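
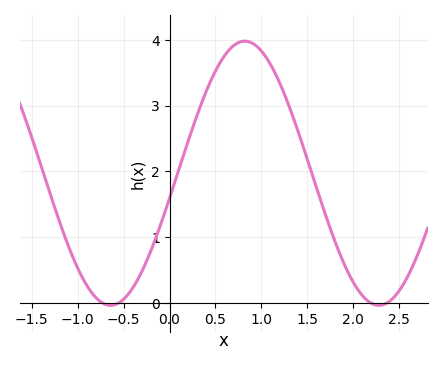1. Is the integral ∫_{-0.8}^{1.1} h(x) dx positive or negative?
positive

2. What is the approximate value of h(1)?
3.83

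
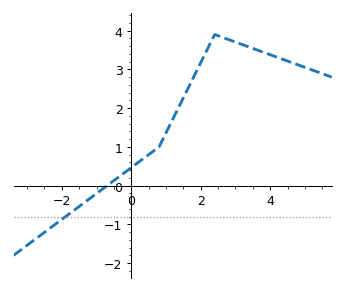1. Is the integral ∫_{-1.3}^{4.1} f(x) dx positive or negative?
positive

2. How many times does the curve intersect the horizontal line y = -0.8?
1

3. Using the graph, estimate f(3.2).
3.64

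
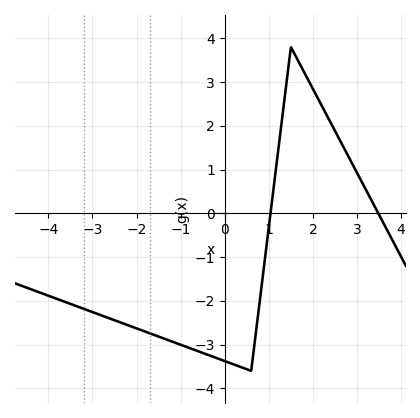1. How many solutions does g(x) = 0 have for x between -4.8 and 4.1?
2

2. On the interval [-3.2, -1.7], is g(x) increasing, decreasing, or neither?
decreasing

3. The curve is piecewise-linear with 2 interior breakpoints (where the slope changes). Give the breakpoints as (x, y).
(0.6, -3.6); (1.5, 3.8)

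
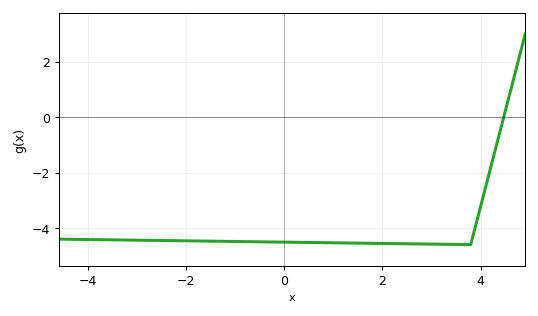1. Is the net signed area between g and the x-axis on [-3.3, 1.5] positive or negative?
negative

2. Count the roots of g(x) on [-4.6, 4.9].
1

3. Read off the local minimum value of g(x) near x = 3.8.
-4.6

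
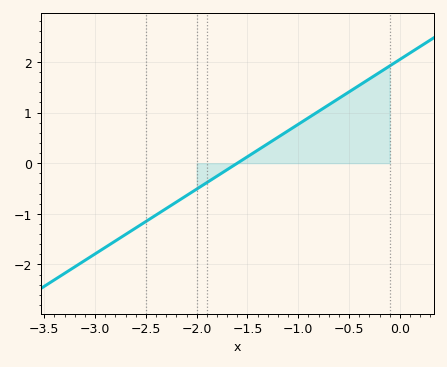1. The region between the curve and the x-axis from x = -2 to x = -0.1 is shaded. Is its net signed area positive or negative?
positive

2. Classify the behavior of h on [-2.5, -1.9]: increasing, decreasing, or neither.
increasing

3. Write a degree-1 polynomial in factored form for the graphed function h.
y = 1.28(x + 1.6)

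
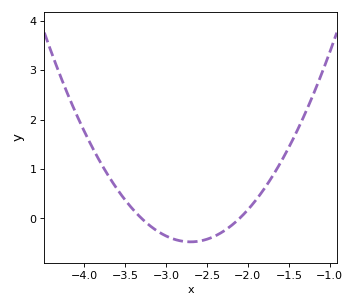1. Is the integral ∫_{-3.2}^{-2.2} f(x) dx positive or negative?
negative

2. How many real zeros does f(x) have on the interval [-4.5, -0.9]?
2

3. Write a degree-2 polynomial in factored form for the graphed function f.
y = 1.33(x + 3.3)(x + 2.1)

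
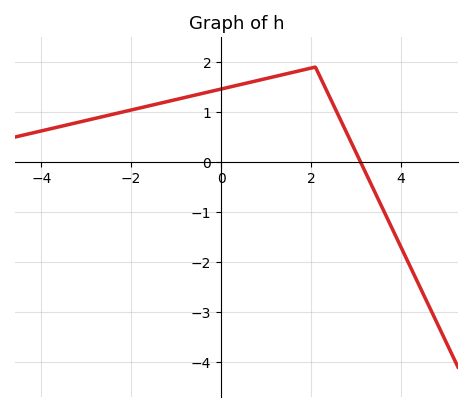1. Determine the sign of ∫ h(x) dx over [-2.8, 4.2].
positive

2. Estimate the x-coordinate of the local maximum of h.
2.1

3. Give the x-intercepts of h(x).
3.1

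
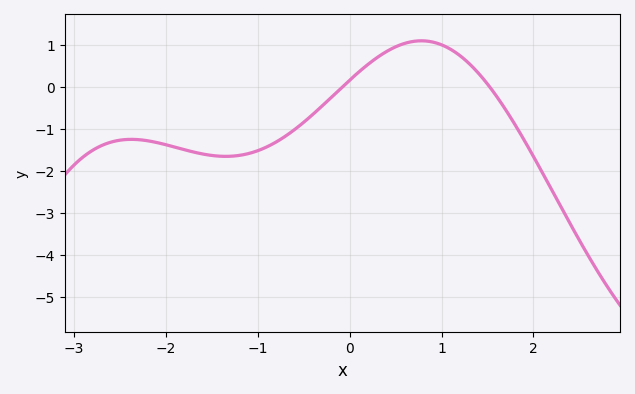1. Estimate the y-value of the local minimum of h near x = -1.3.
-1.7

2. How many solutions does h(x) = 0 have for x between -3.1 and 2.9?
2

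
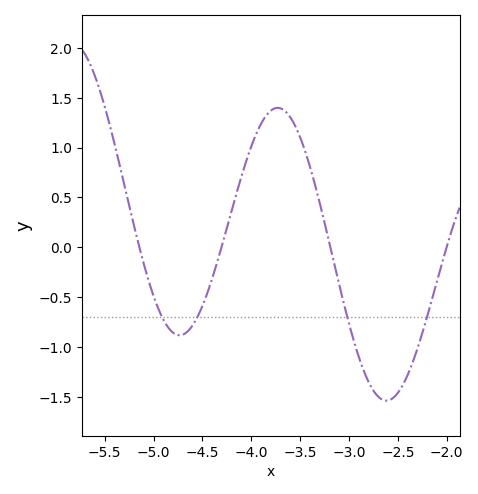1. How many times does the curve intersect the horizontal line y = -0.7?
4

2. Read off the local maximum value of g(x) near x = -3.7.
1.4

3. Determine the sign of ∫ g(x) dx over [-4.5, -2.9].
positive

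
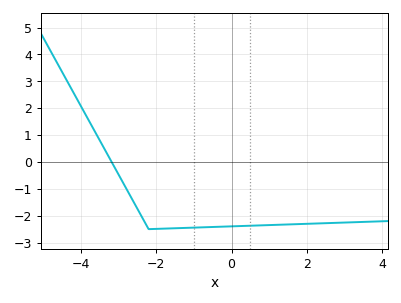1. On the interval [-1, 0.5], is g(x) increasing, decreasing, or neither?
increasing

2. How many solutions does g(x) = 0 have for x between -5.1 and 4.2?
1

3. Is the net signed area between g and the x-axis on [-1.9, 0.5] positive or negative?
negative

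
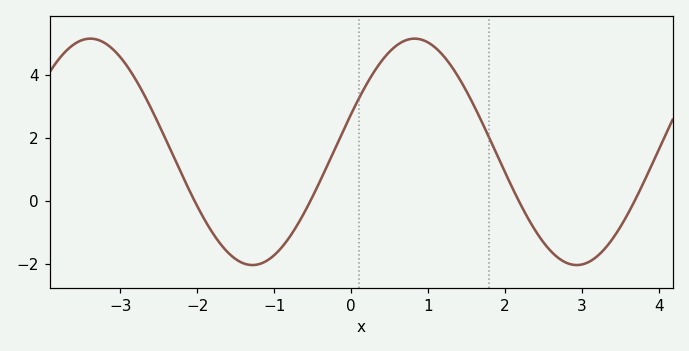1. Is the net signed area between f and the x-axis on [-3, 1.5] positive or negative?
positive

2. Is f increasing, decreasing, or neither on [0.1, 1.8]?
neither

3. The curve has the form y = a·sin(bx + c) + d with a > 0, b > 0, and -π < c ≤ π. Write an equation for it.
y = 3.59sin(1.49x + 0.34) + 1.55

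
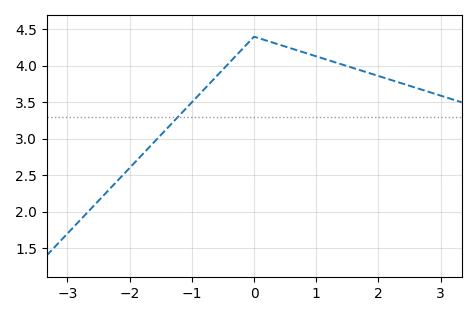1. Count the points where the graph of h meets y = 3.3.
1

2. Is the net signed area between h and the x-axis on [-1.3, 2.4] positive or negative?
positive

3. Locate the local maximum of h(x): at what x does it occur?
0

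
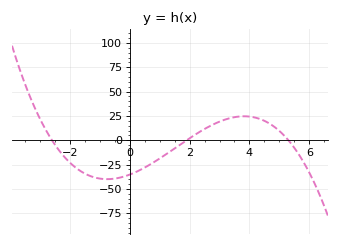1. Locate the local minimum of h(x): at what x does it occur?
-0.8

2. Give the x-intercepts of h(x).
-2.6, 1.8, 5.4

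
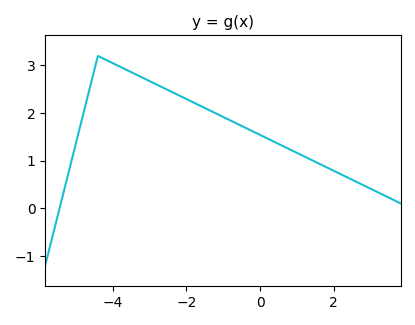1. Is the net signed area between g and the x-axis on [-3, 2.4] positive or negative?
positive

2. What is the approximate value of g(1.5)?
0.975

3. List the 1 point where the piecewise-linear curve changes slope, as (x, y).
(-4.4, 3.2)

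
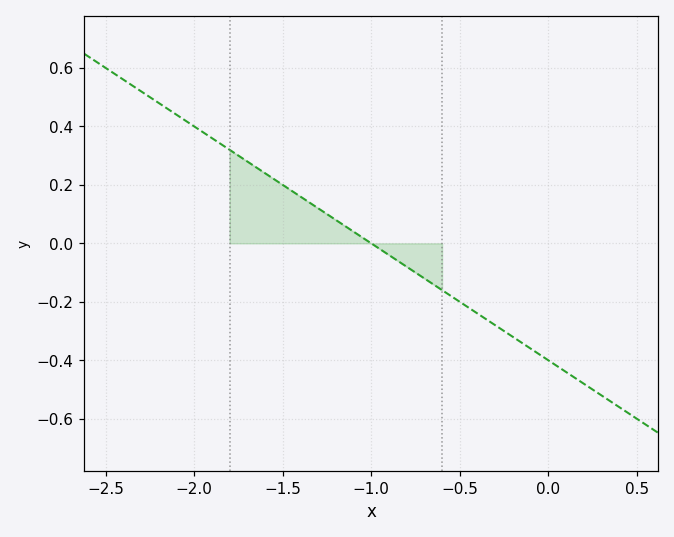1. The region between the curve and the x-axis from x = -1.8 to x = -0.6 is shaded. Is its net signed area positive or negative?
positive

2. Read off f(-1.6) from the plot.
0.24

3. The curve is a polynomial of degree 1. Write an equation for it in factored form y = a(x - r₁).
y = -0.4(x + 1)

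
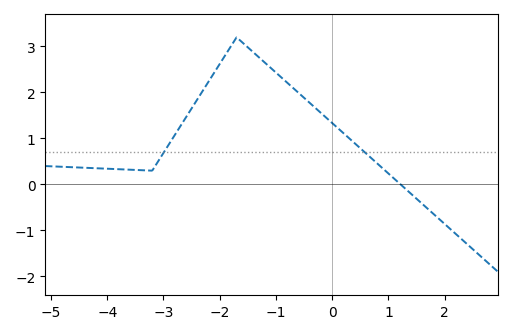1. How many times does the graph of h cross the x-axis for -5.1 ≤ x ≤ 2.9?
1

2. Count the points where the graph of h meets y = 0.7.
2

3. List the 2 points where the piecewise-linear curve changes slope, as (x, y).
(-3.2, 0.3); (-1.7, 3.2)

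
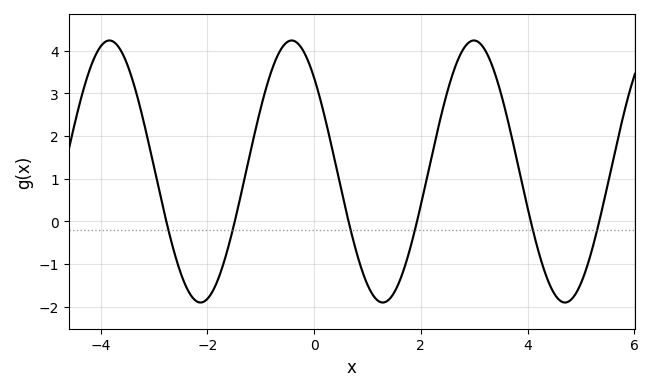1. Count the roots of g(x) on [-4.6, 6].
6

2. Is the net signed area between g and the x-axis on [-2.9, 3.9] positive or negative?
positive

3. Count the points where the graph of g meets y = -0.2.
6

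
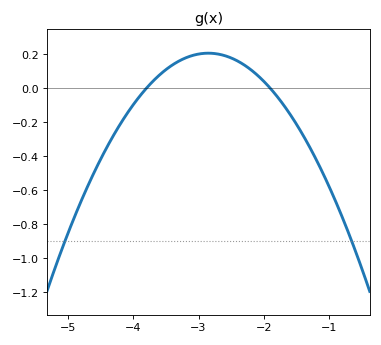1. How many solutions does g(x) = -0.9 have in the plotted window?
2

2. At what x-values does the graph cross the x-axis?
-3.8, -1.9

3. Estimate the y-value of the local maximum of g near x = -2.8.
0.2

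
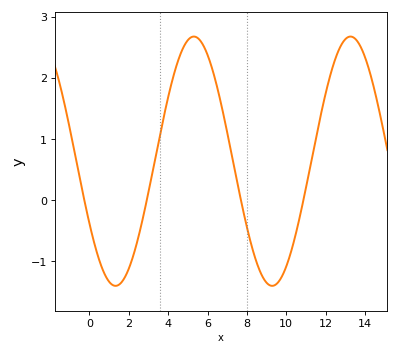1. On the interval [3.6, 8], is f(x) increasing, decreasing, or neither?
neither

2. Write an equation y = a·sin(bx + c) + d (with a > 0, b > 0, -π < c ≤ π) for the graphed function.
y = 2.04sin(0.79x - 2.6) + 0.64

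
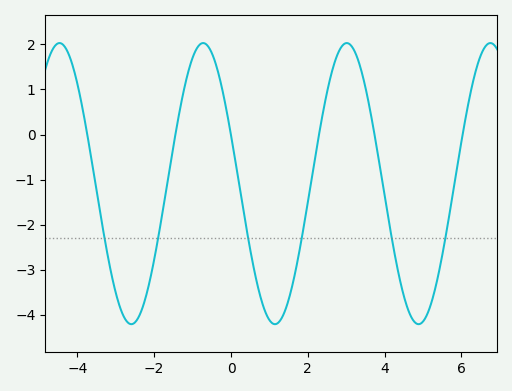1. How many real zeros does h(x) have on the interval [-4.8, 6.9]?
6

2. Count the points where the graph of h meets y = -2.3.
6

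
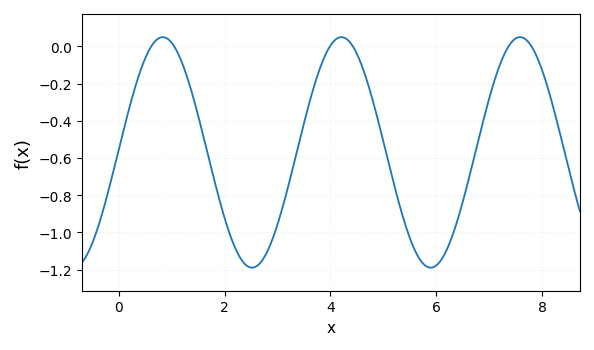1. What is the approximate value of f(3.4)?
-0.527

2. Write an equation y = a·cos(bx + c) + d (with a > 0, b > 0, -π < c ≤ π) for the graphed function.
y = 0.62cos(1.86x - 1.54) - 0.57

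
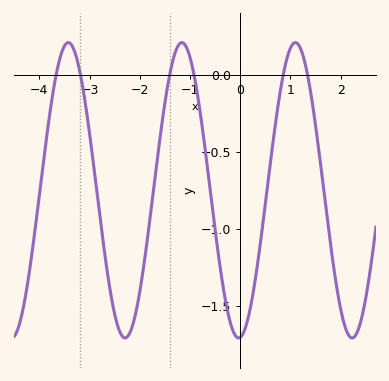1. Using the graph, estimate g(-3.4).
0.208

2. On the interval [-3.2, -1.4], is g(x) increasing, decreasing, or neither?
neither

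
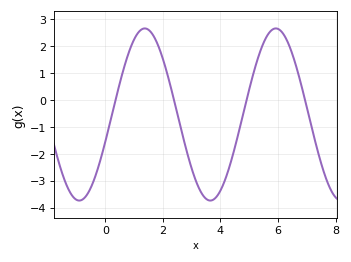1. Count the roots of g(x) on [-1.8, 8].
4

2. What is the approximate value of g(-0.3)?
-2.68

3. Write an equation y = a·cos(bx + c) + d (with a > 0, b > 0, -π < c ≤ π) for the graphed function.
y = 3.2cos(1.38x - 1.89) - 0.54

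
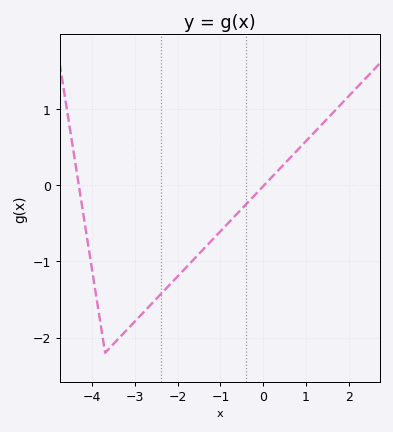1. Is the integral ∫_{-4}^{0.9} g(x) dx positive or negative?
negative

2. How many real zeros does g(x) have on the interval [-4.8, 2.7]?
2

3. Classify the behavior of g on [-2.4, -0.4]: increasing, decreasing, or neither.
increasing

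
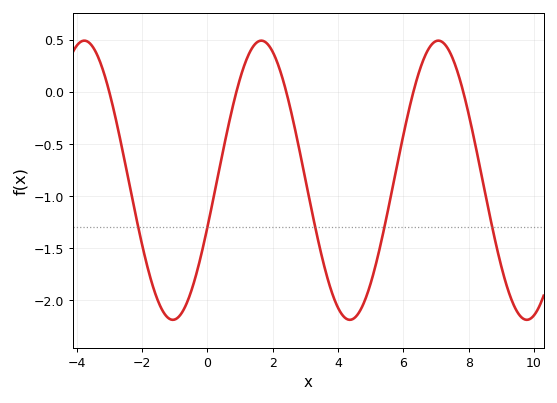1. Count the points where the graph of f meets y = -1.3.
5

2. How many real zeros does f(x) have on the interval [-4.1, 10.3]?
5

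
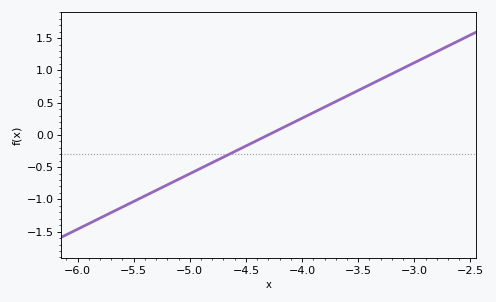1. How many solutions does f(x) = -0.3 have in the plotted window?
1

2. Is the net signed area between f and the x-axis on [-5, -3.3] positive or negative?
positive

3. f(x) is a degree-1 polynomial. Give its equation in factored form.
y = 0.86(x + 4.3)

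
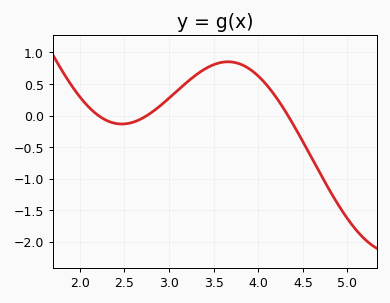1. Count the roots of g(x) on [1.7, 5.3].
3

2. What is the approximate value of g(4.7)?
-0.935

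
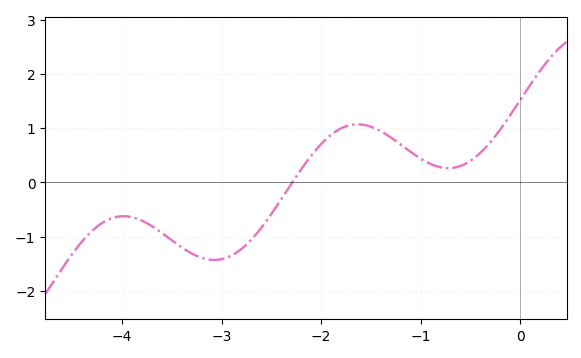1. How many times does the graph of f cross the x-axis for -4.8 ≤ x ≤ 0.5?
1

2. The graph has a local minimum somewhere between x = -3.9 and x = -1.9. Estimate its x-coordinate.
-3.07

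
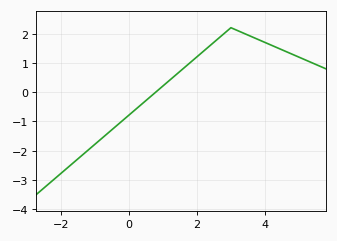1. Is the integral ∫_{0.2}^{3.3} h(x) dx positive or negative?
positive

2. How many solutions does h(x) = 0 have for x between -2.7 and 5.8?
1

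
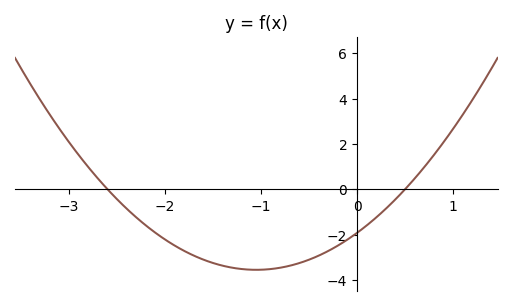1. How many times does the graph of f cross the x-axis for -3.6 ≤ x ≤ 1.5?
2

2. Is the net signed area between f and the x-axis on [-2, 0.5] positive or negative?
negative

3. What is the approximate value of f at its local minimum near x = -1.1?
-3.56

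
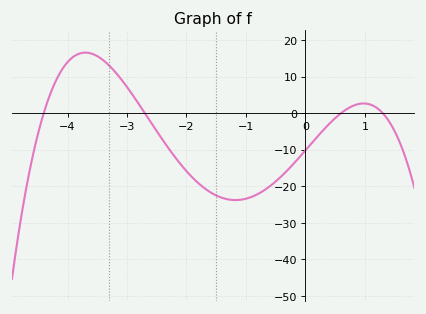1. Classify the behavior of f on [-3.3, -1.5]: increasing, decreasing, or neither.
decreasing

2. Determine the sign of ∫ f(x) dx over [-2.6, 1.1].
negative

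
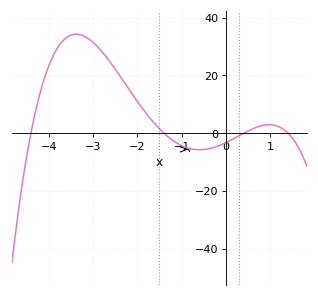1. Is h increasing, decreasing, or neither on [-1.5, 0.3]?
neither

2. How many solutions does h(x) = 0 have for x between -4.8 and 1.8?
4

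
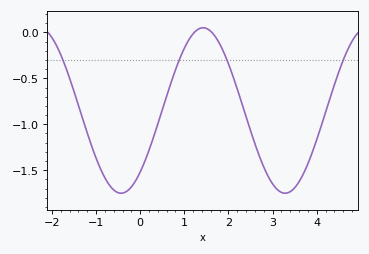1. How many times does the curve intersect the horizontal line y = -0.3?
4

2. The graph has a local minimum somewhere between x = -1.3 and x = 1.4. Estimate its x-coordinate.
-0.431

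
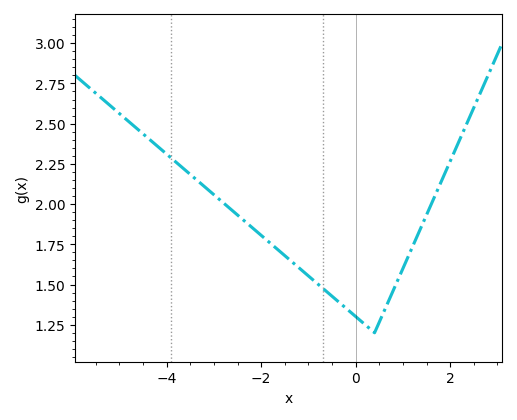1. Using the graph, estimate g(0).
1.3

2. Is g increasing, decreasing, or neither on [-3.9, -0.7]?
decreasing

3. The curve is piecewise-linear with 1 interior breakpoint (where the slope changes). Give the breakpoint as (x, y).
(0.4, 1.2)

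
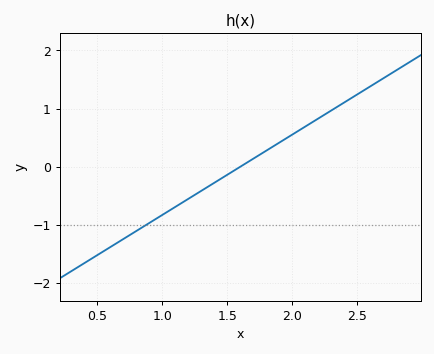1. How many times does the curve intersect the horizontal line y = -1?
1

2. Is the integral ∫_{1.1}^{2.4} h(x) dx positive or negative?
positive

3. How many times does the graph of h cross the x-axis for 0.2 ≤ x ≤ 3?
1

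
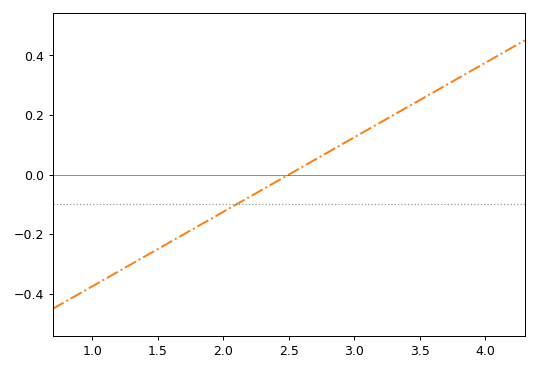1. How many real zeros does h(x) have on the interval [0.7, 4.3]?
1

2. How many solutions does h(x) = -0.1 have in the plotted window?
1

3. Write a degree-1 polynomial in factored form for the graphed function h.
y = 0.25(x - 2.5)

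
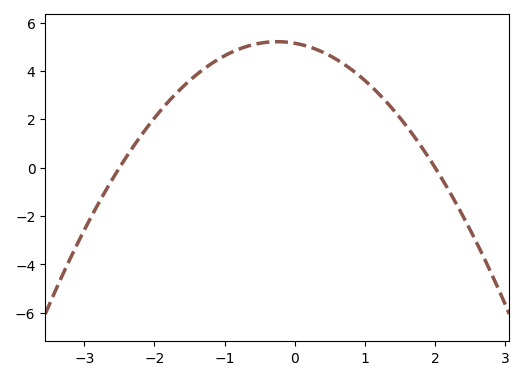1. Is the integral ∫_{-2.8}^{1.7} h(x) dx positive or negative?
positive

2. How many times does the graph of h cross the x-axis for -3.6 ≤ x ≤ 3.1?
2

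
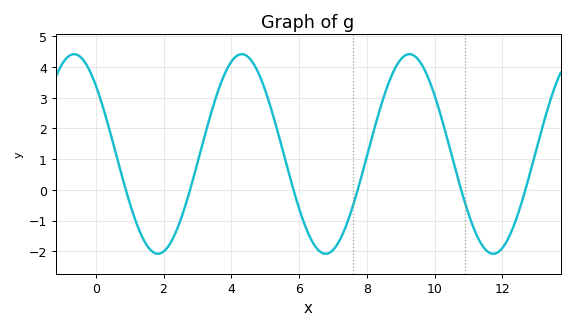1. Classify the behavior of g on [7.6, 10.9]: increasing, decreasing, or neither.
neither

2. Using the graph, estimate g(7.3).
-1.4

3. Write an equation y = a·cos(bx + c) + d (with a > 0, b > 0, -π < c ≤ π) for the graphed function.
y = 3.25cos(1.27x + 0.812) + 1.17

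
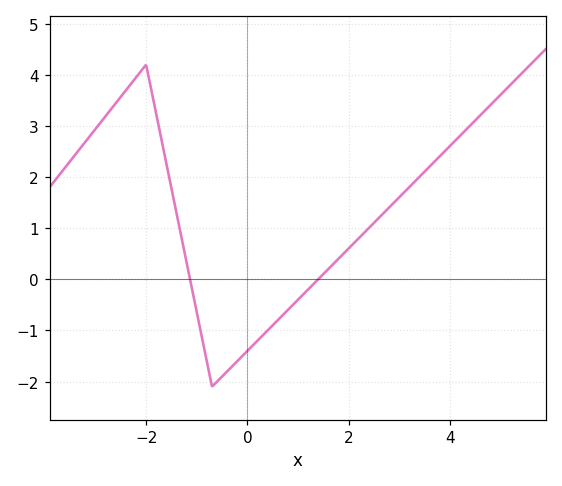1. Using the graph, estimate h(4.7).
3.31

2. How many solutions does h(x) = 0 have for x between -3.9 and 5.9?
2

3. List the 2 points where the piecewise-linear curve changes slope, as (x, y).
(-2, 4.2); (-0.7, -2.1)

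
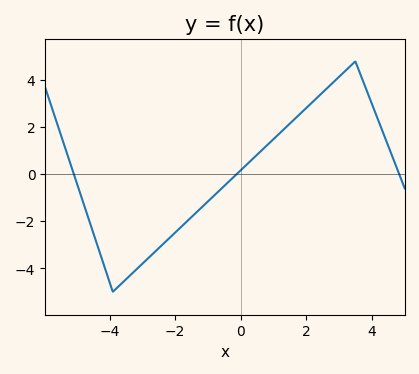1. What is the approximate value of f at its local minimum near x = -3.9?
-5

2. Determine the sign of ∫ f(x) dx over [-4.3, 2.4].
negative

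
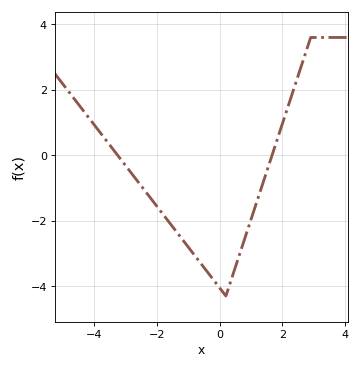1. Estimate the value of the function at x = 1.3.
-1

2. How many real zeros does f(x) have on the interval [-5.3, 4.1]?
2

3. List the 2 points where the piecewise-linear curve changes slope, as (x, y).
(0.2, -4.3); (2.9, 3.6)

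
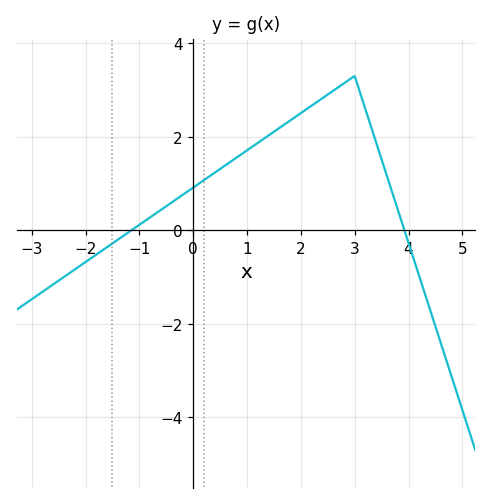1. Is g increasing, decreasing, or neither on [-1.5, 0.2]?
increasing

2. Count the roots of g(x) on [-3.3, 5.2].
2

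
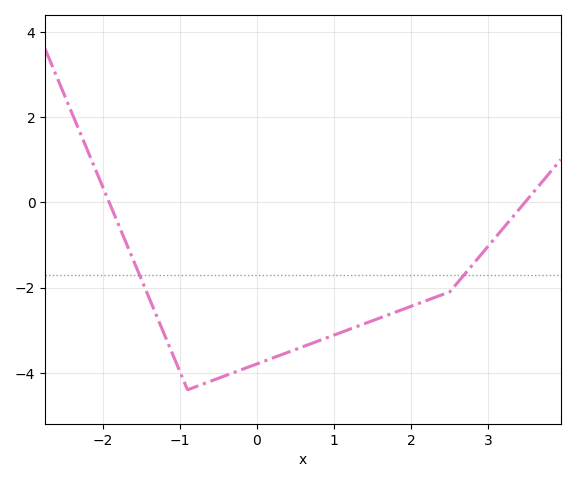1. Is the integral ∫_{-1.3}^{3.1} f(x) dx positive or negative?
negative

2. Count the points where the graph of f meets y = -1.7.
2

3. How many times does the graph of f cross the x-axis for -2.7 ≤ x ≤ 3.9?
2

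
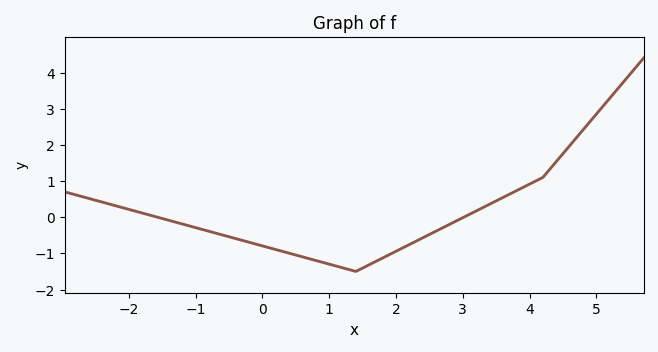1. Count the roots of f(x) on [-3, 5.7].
2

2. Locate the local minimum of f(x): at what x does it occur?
1.4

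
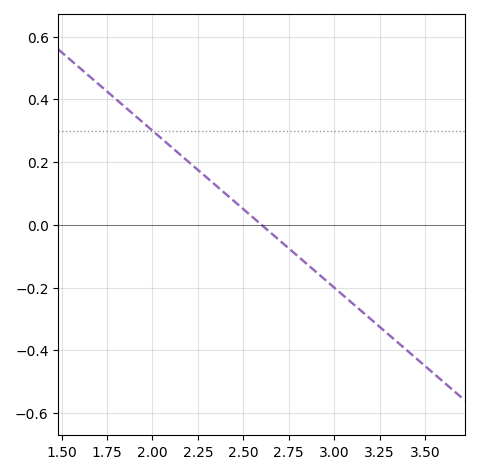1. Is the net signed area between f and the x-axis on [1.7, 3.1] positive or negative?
positive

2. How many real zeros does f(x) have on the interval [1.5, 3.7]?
1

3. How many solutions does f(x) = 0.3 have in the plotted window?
1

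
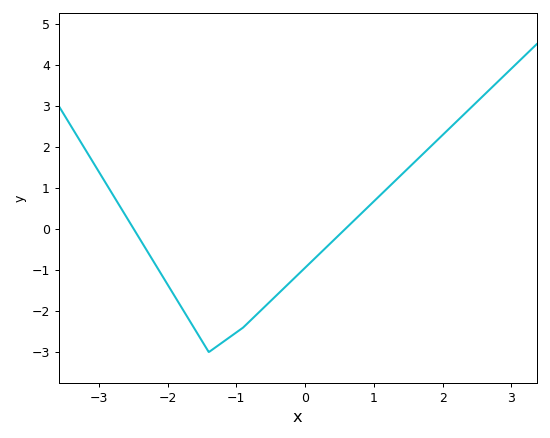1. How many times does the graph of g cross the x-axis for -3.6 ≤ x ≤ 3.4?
2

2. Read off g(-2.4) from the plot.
-0.3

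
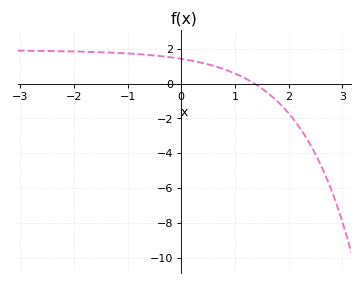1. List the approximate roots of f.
1.37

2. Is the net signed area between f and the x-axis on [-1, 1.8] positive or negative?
positive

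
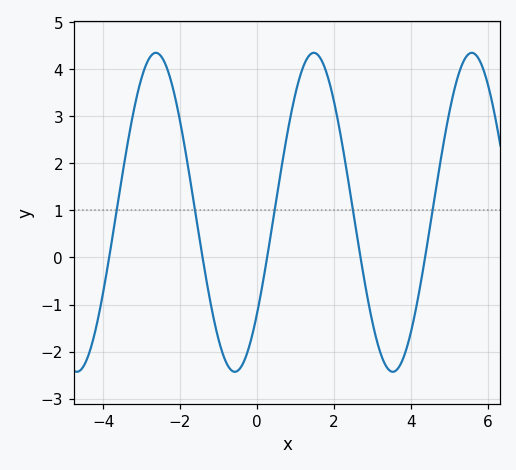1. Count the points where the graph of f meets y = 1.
5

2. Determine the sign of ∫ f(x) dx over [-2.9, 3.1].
positive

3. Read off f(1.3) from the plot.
4.2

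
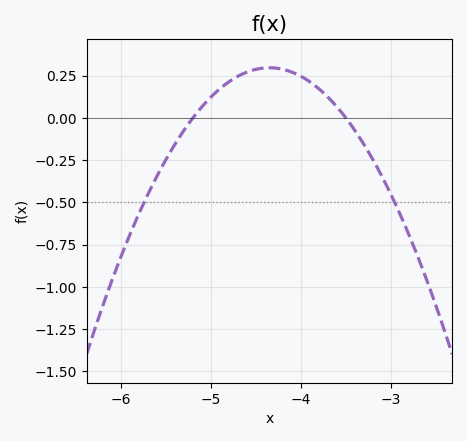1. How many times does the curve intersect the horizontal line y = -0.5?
2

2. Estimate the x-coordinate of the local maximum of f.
-4.3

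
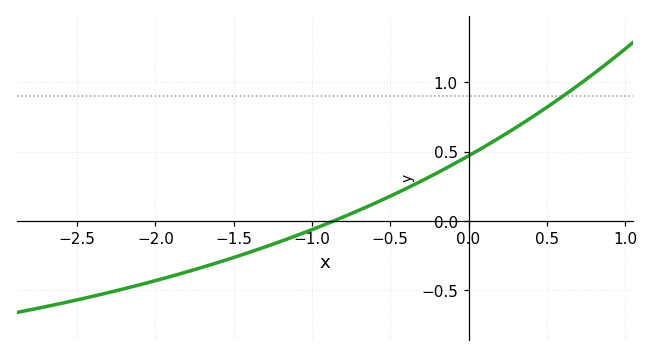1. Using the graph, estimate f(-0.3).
0.289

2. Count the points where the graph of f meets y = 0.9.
1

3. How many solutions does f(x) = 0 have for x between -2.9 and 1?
1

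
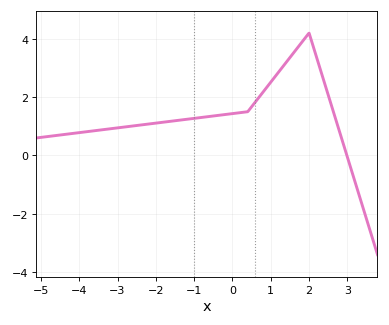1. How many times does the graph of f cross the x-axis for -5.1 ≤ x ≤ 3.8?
1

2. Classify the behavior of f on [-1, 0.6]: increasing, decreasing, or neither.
increasing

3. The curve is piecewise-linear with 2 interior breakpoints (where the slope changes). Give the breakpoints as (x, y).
(0.4, 1.5); (2, 4.2)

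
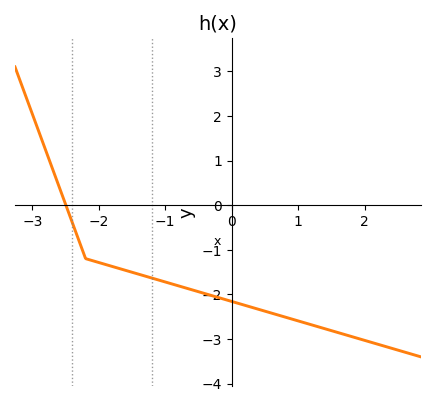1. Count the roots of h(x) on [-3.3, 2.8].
1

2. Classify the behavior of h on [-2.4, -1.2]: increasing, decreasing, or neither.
decreasing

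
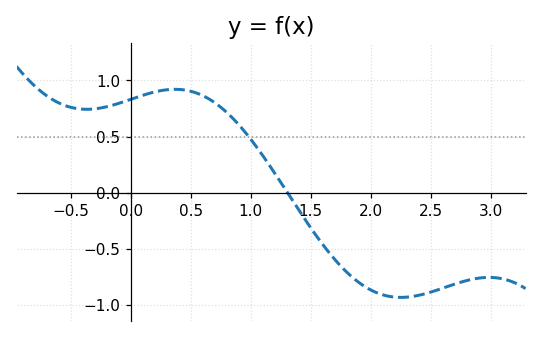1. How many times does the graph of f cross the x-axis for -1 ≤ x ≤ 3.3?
1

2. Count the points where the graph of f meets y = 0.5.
1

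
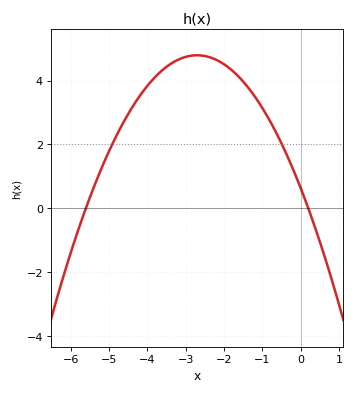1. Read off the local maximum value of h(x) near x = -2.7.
4.8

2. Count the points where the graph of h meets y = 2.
2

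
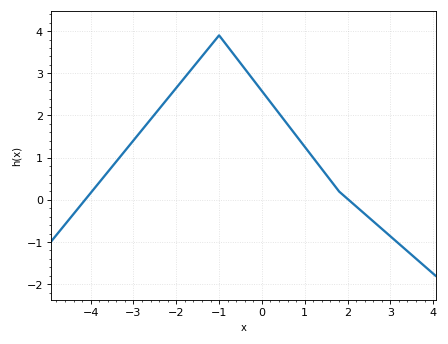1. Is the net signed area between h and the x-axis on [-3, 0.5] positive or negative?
positive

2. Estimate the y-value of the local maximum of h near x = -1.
3.9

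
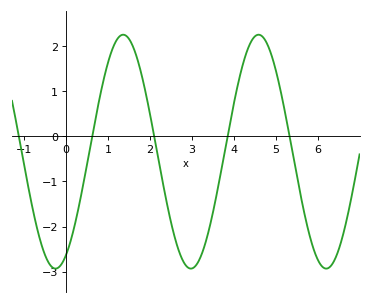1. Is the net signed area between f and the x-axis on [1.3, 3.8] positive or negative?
negative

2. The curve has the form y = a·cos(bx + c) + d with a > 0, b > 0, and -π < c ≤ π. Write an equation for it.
y = 2.59cos(1.95x - 2.66) - 0.34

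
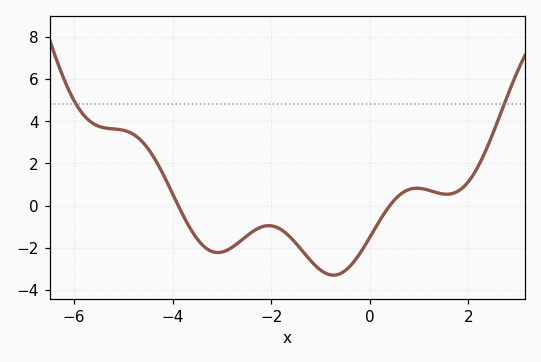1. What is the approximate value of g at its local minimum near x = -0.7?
-3.4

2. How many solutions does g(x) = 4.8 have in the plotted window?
2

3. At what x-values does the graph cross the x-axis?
-3.8, 0.4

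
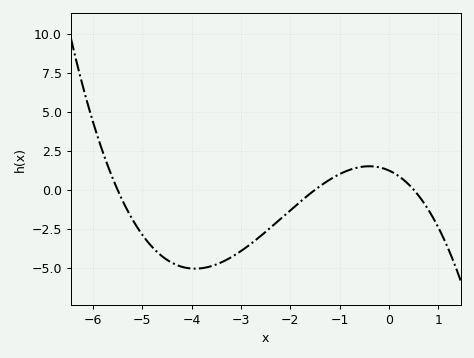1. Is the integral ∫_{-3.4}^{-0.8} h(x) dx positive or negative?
negative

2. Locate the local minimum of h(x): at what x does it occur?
-3.93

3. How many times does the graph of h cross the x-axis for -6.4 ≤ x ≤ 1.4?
3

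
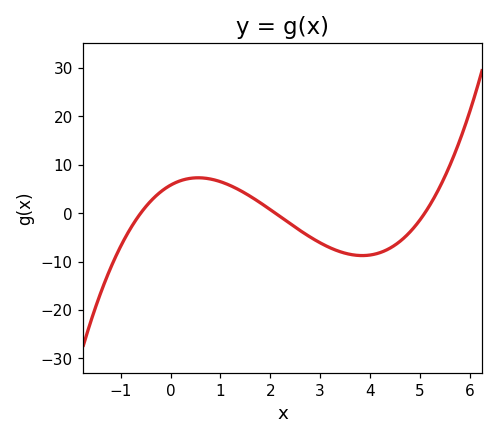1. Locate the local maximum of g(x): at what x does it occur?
0.6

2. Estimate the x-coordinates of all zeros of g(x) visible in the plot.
-0.6, 2, 5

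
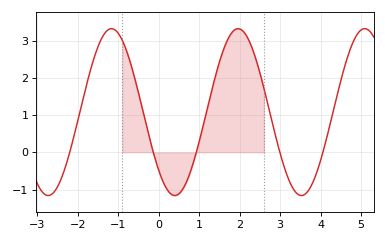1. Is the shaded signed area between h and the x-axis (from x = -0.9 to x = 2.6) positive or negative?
positive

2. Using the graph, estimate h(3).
-0.028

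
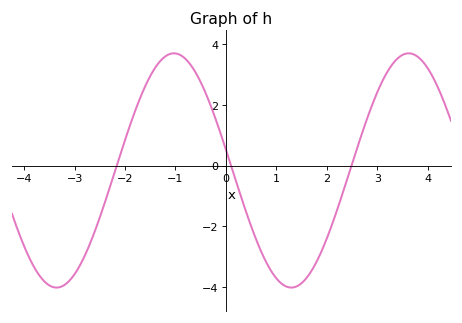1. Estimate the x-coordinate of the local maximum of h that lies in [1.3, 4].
3.6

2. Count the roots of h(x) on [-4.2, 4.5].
3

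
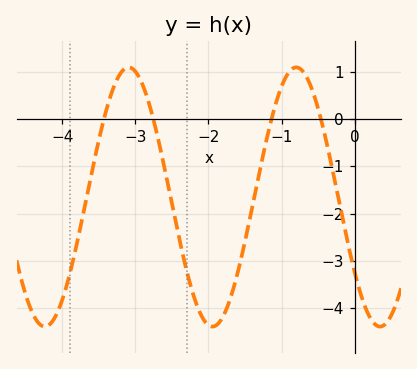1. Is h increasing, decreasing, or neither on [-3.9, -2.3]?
neither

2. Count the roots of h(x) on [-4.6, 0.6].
4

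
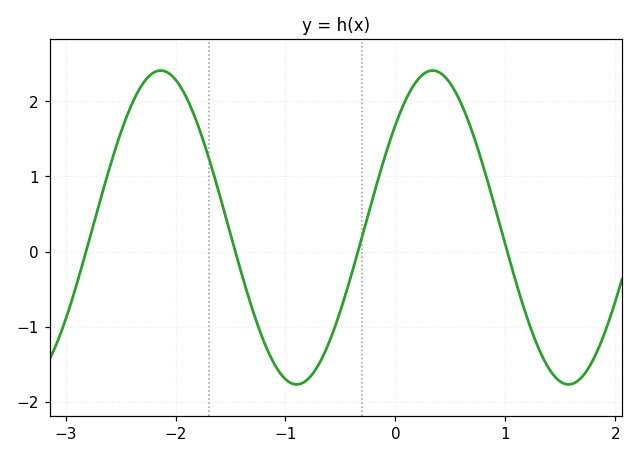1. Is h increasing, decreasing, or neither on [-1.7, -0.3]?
neither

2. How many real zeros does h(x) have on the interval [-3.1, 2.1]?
4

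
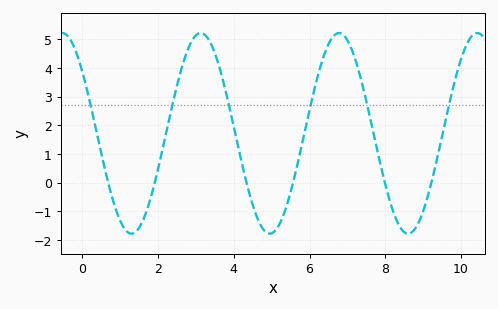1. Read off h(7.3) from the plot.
3.9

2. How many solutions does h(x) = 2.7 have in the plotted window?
6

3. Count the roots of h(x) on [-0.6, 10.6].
6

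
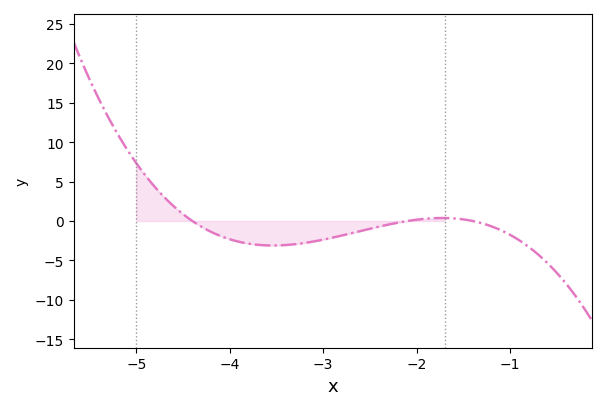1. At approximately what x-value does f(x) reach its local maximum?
-1.73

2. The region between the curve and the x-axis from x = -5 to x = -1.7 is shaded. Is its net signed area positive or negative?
negative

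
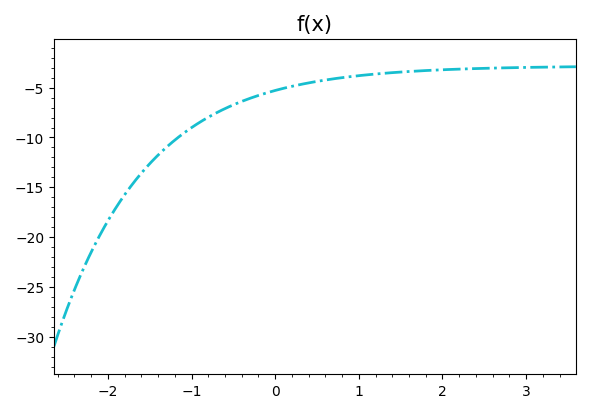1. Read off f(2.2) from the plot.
-3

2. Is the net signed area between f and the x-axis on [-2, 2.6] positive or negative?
negative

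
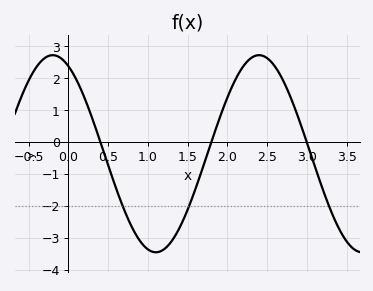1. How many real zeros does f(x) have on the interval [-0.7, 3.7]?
3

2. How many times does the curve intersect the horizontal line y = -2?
3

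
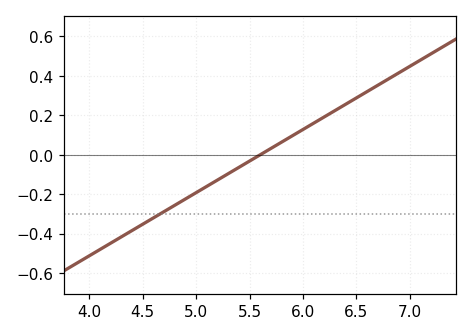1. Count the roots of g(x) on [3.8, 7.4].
1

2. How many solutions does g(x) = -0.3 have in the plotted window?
1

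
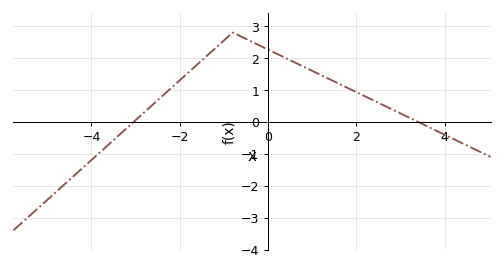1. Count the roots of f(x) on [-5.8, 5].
2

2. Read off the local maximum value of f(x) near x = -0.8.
2.8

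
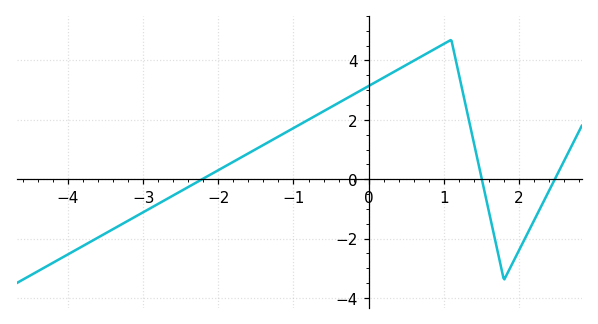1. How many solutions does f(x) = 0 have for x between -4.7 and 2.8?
3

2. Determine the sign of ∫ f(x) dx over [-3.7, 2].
positive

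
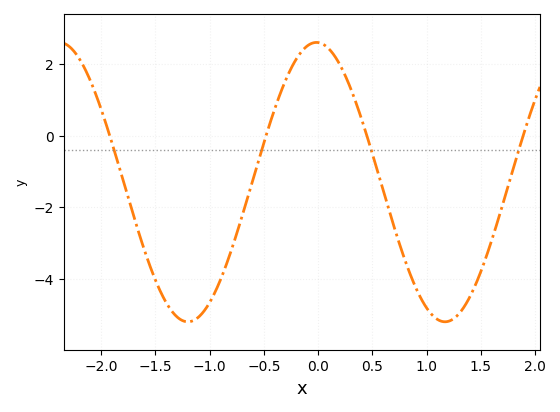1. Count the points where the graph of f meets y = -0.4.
4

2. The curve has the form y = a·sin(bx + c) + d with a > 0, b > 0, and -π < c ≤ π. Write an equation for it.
y = 3.91sin(2.65x + 1.61) - 1.3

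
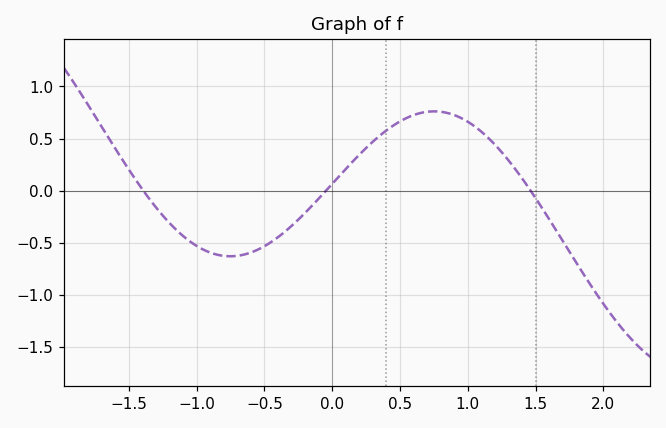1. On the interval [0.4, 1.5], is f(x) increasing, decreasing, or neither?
neither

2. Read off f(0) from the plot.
0.05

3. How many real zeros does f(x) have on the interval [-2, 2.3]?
3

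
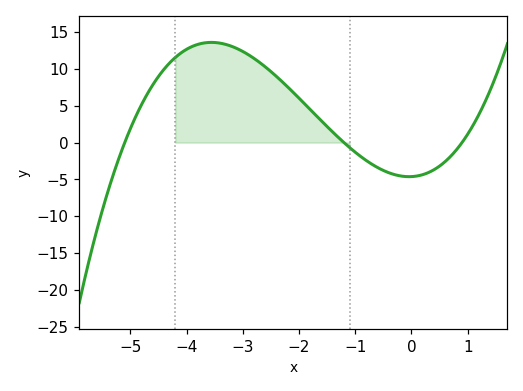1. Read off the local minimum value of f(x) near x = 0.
-4.63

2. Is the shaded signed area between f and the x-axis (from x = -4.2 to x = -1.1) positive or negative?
positive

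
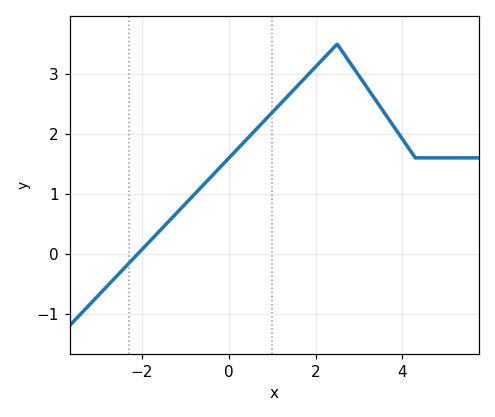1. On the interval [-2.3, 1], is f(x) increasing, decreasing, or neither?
increasing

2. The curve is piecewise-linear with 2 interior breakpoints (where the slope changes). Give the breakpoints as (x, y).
(2.5, 3.5); (4.3, 1.6)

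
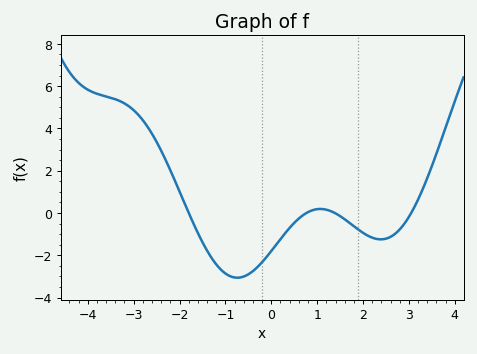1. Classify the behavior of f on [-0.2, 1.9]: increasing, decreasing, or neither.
neither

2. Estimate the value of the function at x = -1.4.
-1.78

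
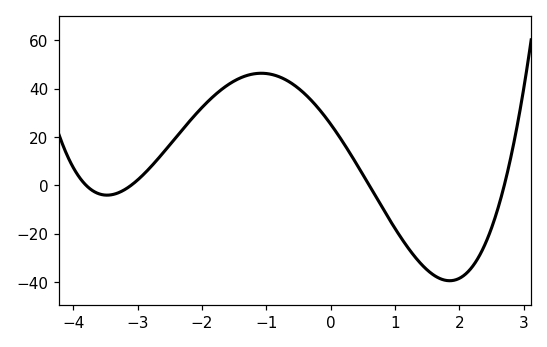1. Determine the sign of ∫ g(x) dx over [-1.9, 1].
positive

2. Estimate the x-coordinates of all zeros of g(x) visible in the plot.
-3.8, -3.1, 0.6, 2.7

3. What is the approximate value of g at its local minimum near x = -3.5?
-4.08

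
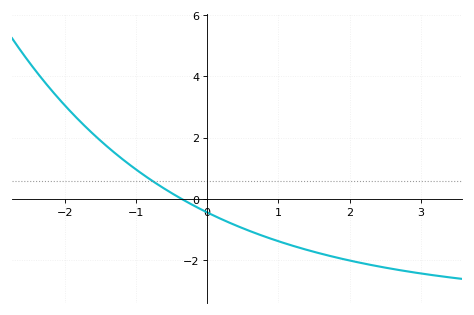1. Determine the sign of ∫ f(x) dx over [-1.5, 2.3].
negative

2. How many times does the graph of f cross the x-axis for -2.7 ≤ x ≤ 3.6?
1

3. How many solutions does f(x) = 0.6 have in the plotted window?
1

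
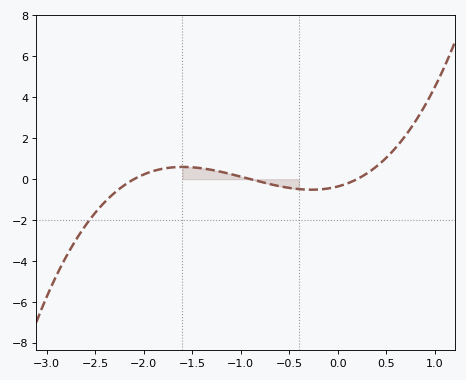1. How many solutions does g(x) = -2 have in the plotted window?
1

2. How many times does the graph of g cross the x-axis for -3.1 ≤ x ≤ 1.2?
3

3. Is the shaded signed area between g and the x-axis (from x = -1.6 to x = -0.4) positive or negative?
positive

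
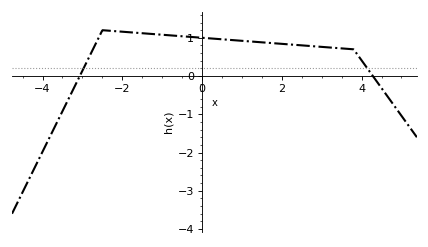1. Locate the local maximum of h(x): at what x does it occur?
-2.4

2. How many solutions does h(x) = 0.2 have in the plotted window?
2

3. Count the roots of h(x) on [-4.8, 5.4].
2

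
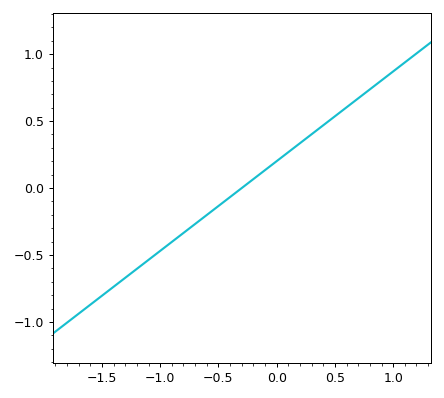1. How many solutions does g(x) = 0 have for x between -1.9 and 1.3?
1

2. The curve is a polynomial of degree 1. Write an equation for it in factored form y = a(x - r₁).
y = 0.67(x + 0.3)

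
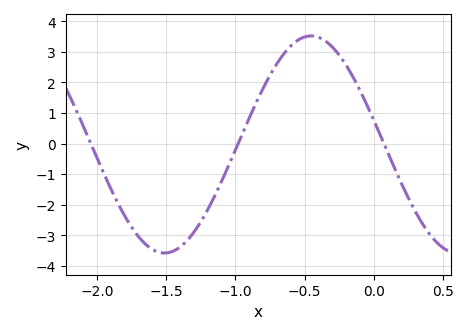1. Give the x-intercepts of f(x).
-2.04, -0.981, 0.071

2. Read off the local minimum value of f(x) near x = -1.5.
-3.58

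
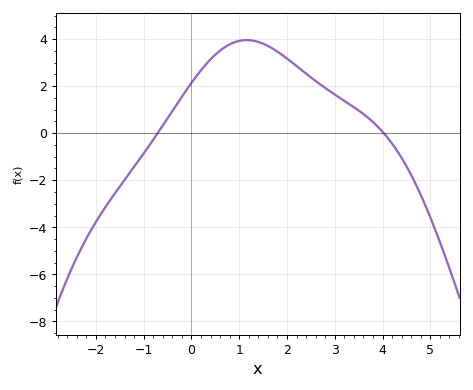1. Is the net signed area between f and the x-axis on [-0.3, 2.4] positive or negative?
positive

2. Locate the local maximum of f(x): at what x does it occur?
1.15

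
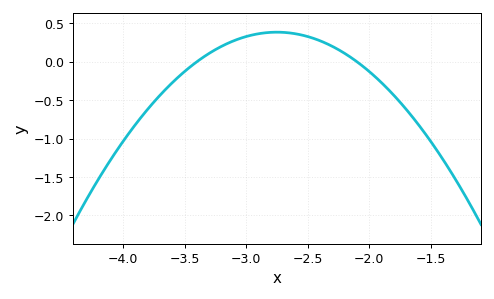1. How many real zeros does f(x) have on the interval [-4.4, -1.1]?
2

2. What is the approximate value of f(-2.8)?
0.4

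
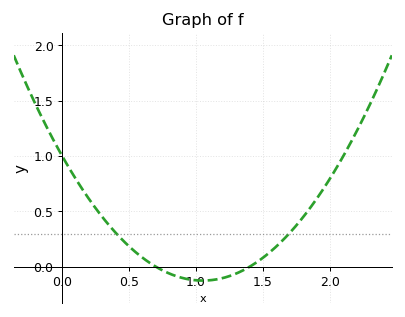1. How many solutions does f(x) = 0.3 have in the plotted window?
2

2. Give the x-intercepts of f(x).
0.7, 1.4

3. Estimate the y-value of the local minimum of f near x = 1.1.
-0.125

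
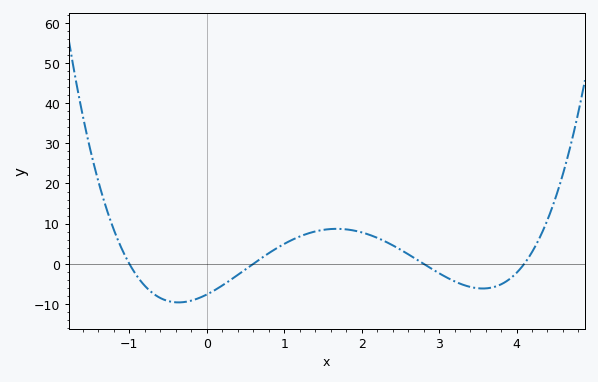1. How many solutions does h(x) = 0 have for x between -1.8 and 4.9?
4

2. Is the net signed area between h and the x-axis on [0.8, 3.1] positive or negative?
positive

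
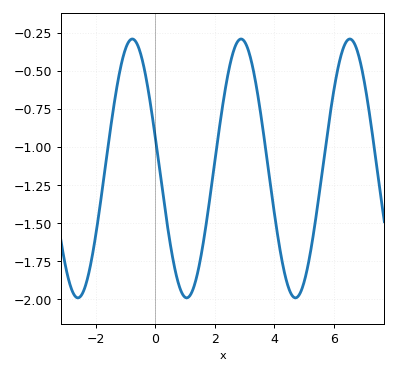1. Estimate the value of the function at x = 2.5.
-0.46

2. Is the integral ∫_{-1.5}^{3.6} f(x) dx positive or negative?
negative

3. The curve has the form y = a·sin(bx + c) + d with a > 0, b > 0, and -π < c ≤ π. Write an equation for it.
y = 0.85sin(1.7x + 2.9) - 1.14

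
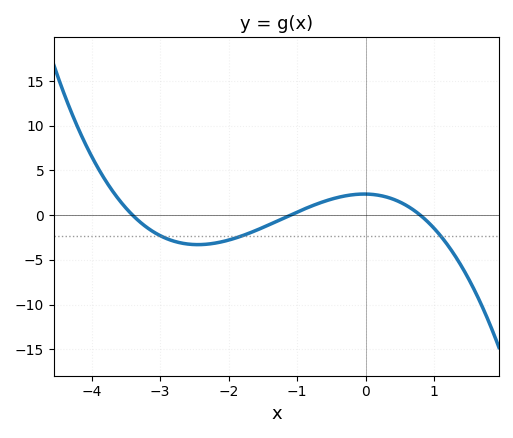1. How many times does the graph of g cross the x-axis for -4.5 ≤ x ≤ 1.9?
3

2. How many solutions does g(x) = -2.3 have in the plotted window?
3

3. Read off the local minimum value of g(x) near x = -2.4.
-3.5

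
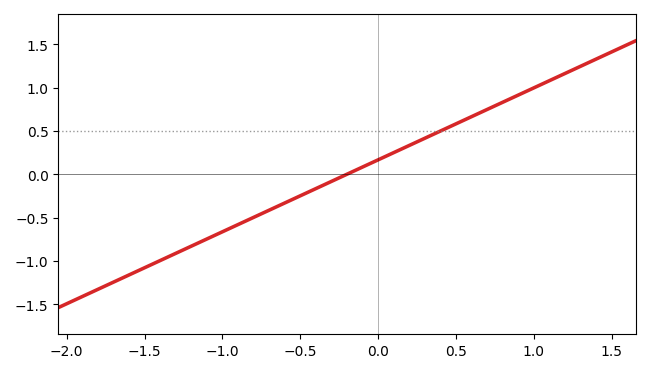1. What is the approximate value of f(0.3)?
0.415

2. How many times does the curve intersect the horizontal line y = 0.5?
1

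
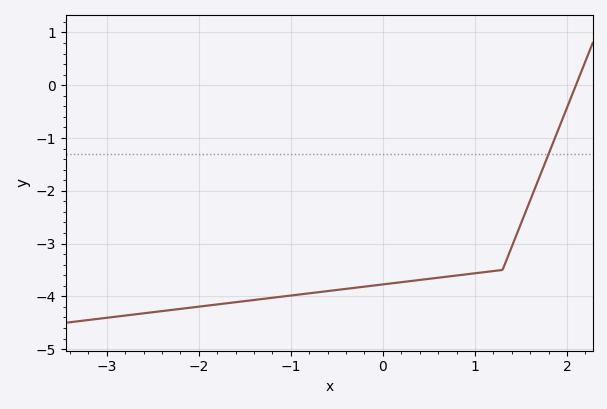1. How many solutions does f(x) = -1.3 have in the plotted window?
1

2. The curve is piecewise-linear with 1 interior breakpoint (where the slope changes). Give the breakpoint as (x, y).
(1.3, -3.5)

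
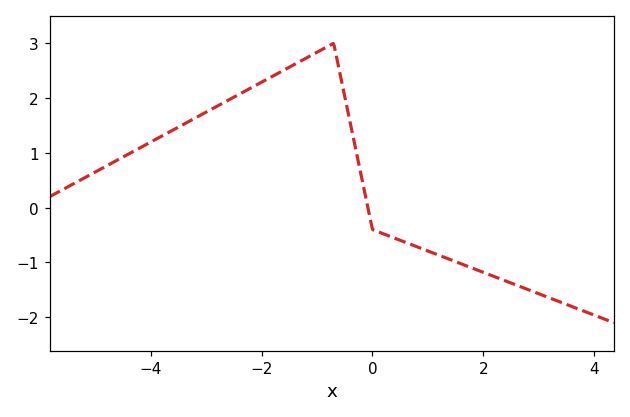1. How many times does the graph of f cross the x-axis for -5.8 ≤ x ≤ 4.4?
1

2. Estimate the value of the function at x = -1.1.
2.8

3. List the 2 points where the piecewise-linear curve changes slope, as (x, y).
(-0.7, 3); (0, -0.4)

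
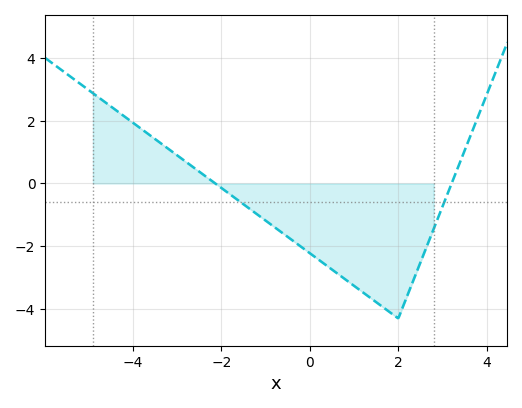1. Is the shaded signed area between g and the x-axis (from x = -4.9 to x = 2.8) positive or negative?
negative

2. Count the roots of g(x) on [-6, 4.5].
2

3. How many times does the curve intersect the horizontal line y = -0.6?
2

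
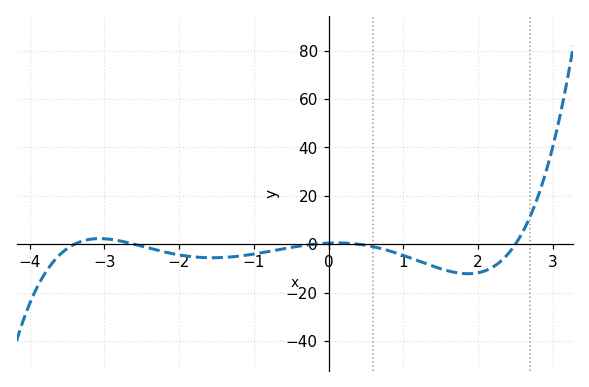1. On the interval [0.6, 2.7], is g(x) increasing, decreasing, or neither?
neither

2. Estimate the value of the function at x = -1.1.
-4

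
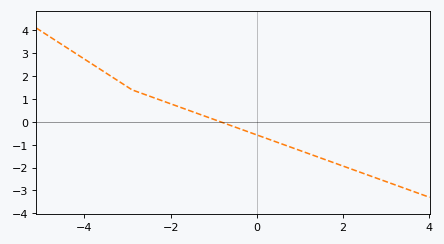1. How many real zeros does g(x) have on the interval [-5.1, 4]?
1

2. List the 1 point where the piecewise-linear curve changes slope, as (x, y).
(-2.9, 1.4)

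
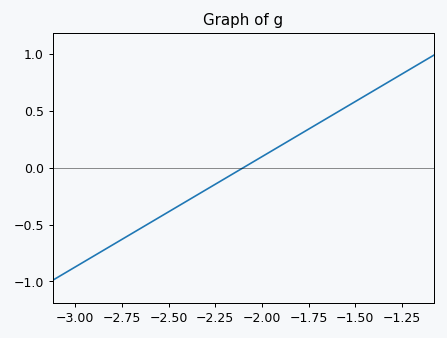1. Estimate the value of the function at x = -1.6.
0.485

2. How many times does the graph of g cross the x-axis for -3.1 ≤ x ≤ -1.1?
1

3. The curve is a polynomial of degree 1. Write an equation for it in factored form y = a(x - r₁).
y = 0.97(x + 2.1)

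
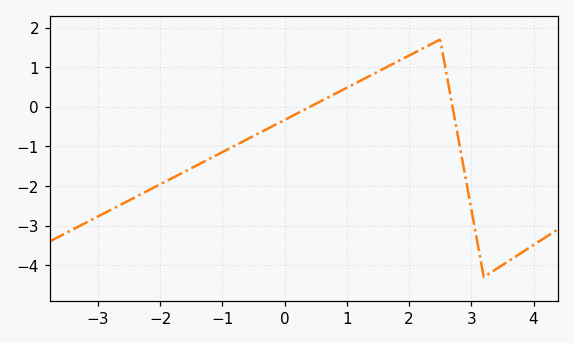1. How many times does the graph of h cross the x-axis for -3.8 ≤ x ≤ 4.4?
2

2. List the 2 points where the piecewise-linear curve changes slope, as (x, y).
(2.5, 1.7); (3.2, -4.3)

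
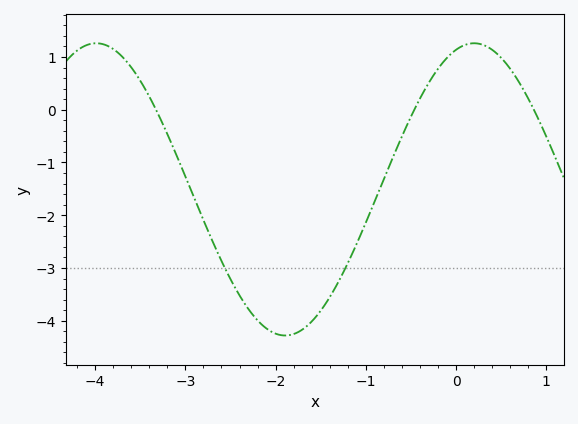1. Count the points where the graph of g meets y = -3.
2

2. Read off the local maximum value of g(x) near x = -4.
1.3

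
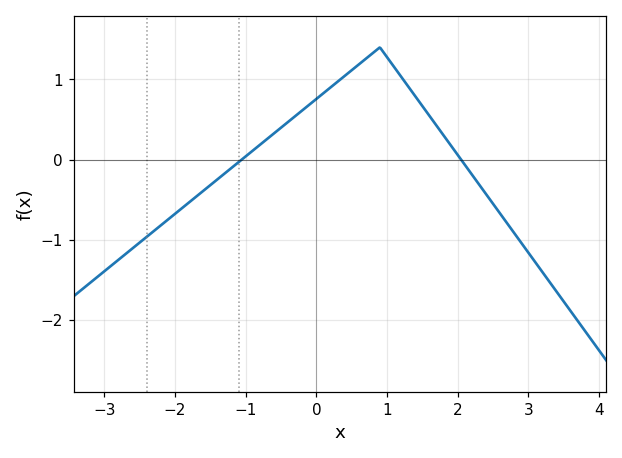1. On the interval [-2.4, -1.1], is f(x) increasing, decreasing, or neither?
increasing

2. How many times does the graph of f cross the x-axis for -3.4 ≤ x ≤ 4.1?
2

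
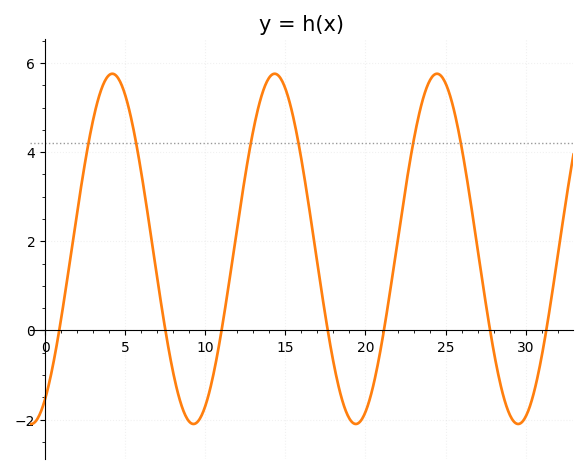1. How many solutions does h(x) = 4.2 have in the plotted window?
6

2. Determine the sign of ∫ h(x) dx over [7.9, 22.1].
positive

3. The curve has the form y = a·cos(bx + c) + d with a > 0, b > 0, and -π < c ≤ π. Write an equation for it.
y = 3.93cos(0.62x - 2.6) + 1.83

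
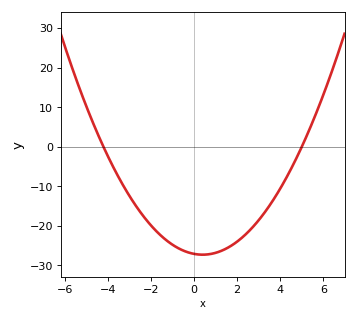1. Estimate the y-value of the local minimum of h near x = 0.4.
-27.3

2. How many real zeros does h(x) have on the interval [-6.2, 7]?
2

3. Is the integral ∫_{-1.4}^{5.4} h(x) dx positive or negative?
negative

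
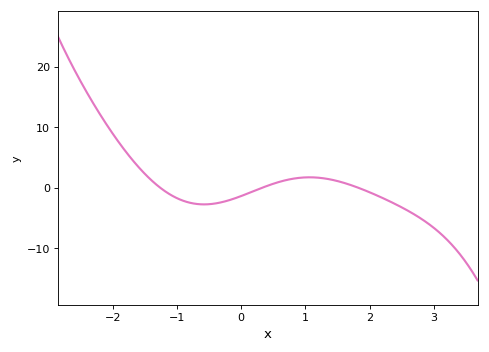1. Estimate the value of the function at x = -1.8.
5.99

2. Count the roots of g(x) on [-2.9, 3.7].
3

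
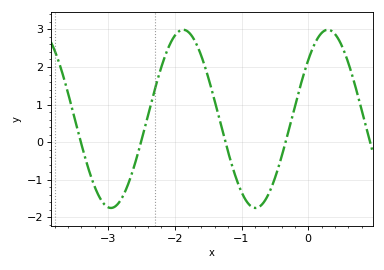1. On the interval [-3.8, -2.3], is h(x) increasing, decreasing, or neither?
neither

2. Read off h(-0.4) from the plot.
-0.388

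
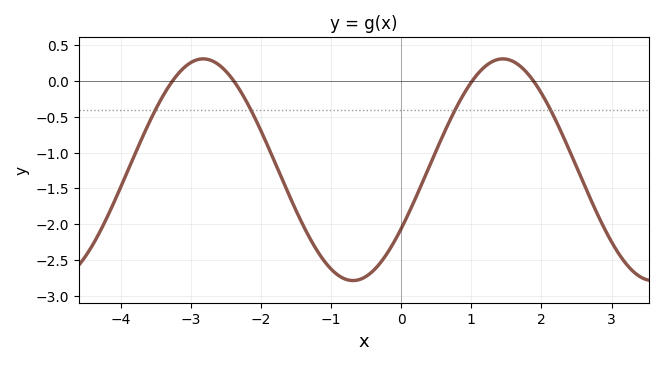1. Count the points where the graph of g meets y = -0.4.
4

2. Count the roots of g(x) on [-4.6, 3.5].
4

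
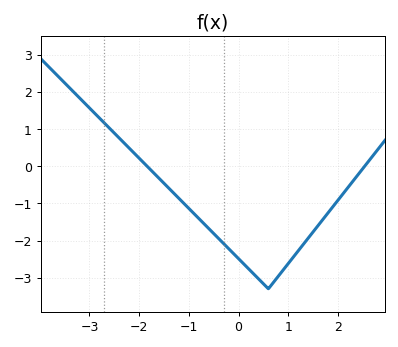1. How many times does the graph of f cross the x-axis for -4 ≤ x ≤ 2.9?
2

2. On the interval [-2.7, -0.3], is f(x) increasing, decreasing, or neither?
decreasing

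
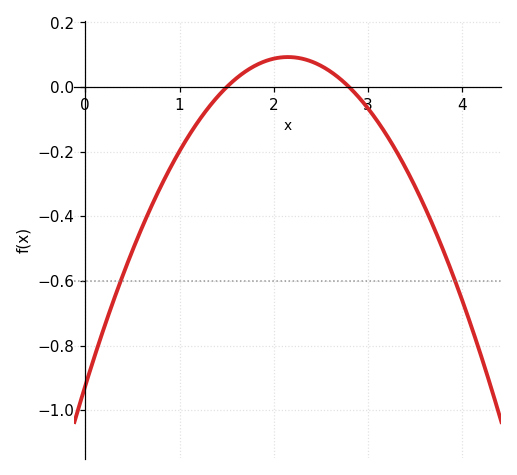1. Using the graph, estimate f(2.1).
0.092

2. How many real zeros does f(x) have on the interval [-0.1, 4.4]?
2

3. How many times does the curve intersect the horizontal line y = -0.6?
2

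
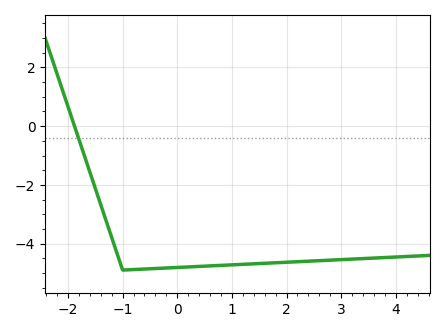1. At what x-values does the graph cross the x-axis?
-1.88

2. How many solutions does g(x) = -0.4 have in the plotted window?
1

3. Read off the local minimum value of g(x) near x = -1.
-4.9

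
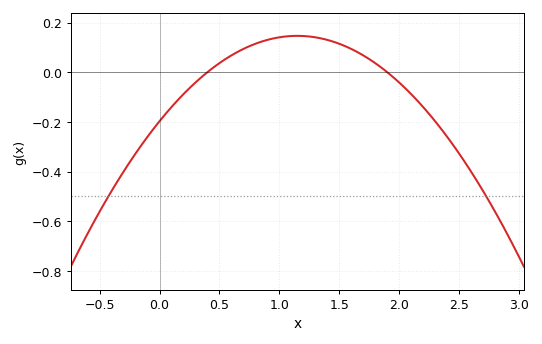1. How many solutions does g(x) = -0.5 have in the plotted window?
2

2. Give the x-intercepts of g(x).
0.4, 1.9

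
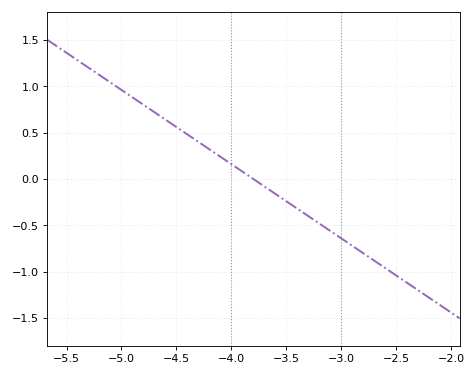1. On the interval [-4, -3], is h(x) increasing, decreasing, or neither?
decreasing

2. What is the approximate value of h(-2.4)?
-1.12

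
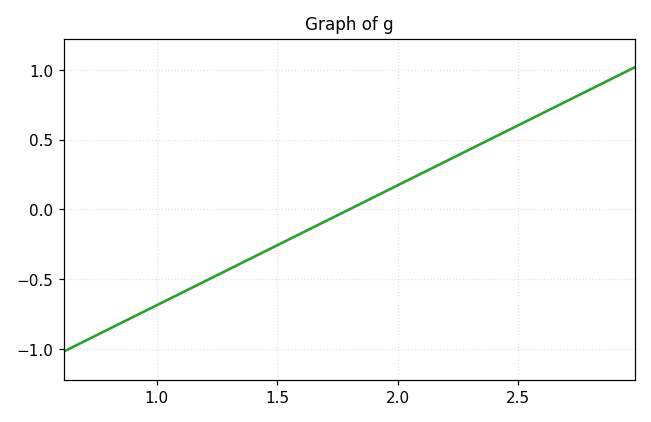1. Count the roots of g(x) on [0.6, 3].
1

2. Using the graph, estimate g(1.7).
-0.086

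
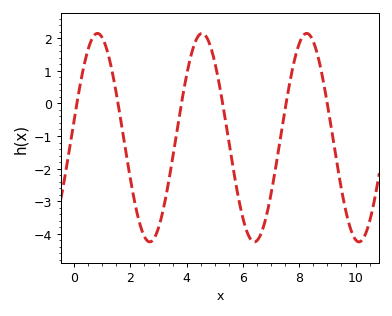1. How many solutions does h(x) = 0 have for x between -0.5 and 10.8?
6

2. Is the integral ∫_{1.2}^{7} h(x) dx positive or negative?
negative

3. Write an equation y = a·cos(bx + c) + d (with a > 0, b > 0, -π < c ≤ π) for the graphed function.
y = 3.2cos(1.7x - 1.4) - 1.05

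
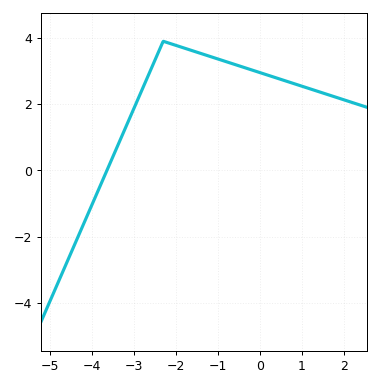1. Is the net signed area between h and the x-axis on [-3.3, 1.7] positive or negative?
positive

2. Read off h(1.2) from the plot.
2.46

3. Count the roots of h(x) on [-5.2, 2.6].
1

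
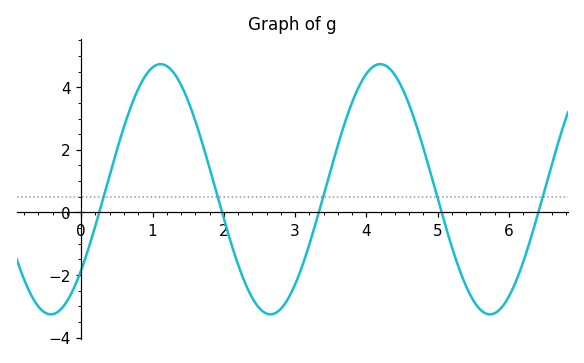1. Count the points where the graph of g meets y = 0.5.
5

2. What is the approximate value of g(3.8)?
3.6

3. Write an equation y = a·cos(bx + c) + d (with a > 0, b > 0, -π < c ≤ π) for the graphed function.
y = 4cos(2x - 2.3) + 0.74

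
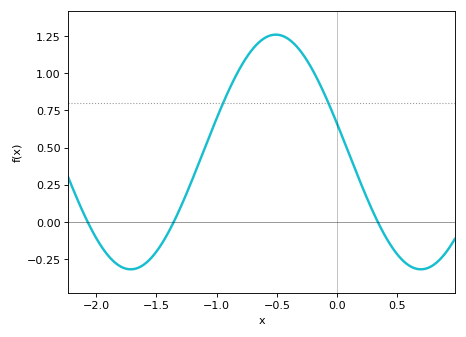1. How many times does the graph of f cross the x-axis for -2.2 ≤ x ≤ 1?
3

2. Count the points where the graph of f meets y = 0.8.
2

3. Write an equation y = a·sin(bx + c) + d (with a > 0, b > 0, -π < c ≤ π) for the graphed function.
y = 0.79sin(2.61x + 2.9) + 0.47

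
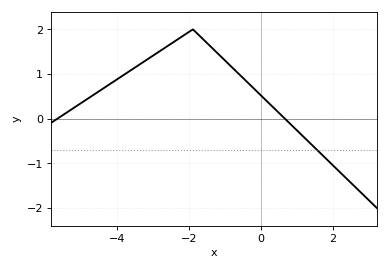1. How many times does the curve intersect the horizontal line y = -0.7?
1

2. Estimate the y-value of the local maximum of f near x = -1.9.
2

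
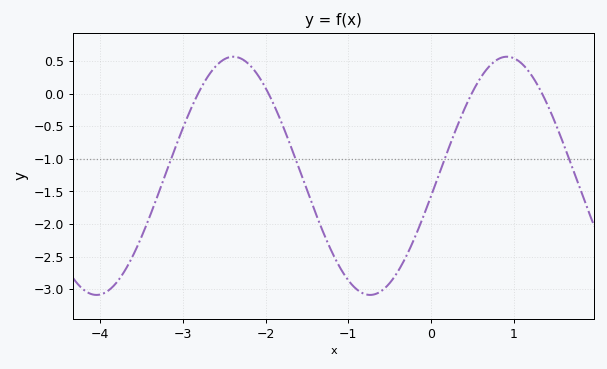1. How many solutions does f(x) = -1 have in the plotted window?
4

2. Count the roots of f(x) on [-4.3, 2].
4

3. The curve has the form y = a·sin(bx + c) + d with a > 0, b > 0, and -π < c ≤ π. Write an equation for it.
y = 1.83sin(1.9x - 0.17) - 1.26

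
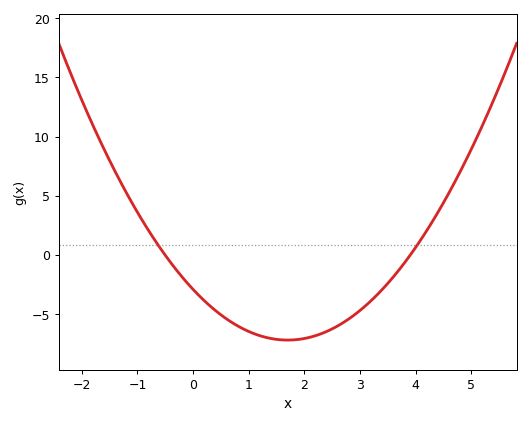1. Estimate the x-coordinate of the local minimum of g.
1.7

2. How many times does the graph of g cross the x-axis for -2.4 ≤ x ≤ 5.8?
2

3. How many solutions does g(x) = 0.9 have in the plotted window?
2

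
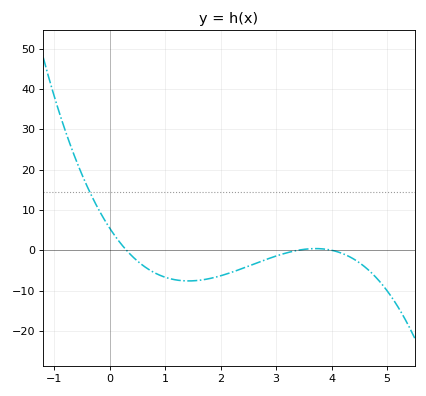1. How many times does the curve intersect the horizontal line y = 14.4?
1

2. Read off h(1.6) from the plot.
-7.47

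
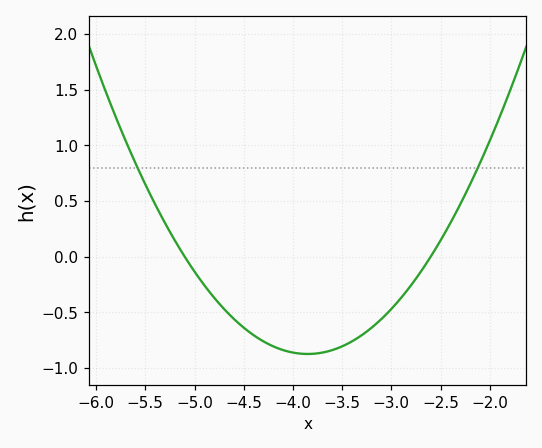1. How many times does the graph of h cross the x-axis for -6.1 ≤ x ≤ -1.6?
2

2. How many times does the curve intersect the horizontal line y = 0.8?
2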